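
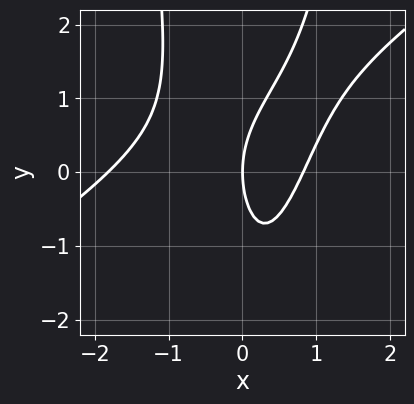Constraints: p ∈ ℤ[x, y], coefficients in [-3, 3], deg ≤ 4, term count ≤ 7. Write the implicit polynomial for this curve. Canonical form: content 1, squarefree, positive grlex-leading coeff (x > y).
1. deg p = 3.
2. Reading off the gridlines: it meets the y-axis at y = 0 (among the integer gridlines); it crosses the x-axis at the gridline x = 0.
3. Fitting integer coefficients to these (and the overall shape) gives p.

2*x^3 - 3*x^2*y + 2*x^2 + y^2 - 3*x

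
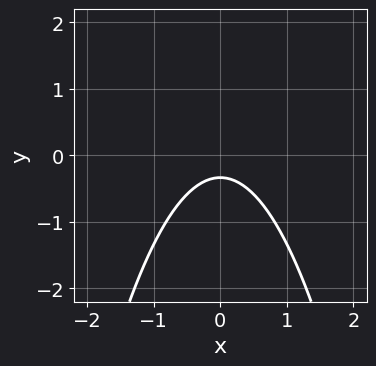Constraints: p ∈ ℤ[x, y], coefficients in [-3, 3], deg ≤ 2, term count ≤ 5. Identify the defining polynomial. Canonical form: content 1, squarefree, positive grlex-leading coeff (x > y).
First, degree: no degree-1 curve has this shape, so deg p = 2.
Next, symmetries: mirror symmetry x ↦ −x ⇒ only even powers of x.
Next, reading off the gridlines: it misses every integer gridline on the x-axis.
Finally, fitting integer coefficients to these (and the overall shape) gives p.

3*x^2 + 3*y + 1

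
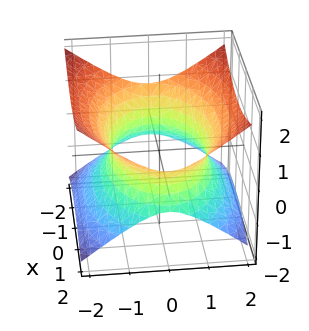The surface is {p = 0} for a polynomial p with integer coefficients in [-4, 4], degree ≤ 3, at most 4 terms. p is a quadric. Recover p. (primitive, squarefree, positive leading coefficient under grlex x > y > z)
x^2 + 2*y^2 - 3*z^2 - 3

First, the degree is 2 — one connected sheet with a waist; a quadric.
Then, symmetries: it's symmetric under y → −y, forcing even powers of y; mirror symmetry z ↦ −z ⇒ only even powers of z; the x ↦ −x reflection is a symmetry, so x appears only in even powers.
Then, from the visible intercepts: no z-intercept at any integer in the box.
Finally, assembling these constraints gives the stated polynomial.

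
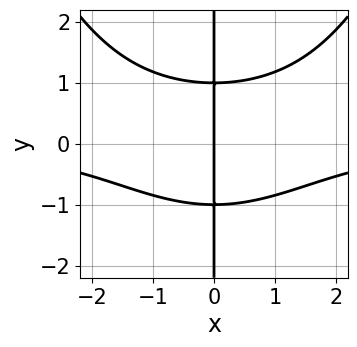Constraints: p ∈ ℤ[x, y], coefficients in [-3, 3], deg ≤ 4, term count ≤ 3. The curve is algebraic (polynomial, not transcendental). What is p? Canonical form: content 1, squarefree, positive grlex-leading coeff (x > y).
deg p = 4.
Reading off the gridlines: it meets the x-axis at x = 0 (among the integer gridlines); the visible y-axis segment lies entirely on the curve.
Together with the visible shape, these determine p as stated.

x^3*y - 3*x*y^2 + 3*x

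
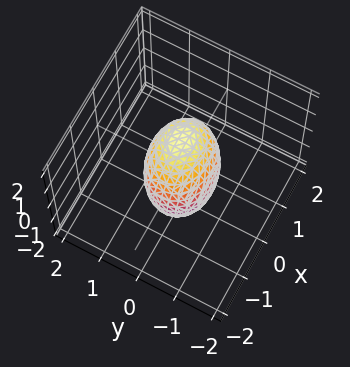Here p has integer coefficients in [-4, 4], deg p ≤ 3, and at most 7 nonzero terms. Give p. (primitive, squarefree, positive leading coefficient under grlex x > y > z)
1. deg p = 2. The shape is more complex than any degree-1 surface.
2. From the visible intercepts: the z-axis gridline crossings are at z ∈ {-1, 1}; the x-axis gridline crossings are at x ∈ {-1, 1}.
3. Fitting integer coefficients to these (and the overall shape) gives p.

2*x^2 - x*z + 3*y^2 - y*z + 2*z^2 - 2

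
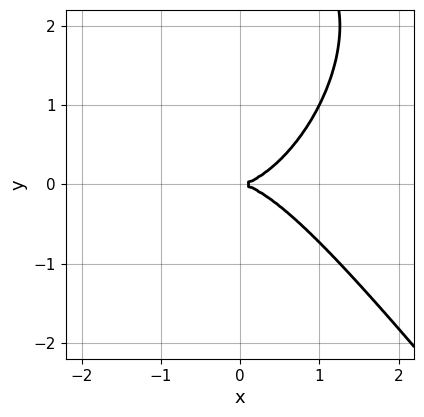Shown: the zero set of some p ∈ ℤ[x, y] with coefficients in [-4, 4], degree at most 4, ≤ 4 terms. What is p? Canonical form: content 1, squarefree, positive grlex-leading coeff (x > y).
deg p = 3.
From the visible intercepts: it crosses the x-axis at the gridline x = 0; it crosses the y-axis at the gridline y = 0.
The integer polynomial consistent with all of this is the stated p.

2*x^3 + y^3 - 3*y^2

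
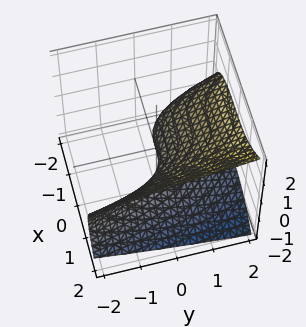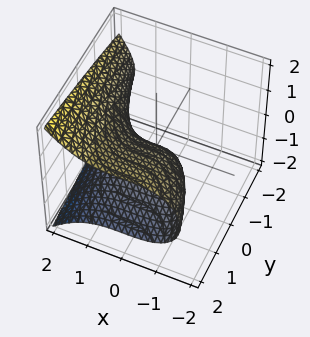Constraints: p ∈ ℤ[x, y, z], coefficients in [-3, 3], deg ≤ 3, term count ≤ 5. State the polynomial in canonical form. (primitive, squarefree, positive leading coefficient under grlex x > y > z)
(a) The degree is 3 — the shape is more complex than any degree-2 surface.
(b) Against the integer gridlines: it meets the z-axis at z = 0 (among the integer gridlines); it meets the x-axis at x = 0 (among the integer gridlines); it meets the y-axis at y = 0 (among the integer gridlines).
(c) Fitting integer coefficients to these (and the overall shape) gives p.

x^3 - 3*z^2 + 2*y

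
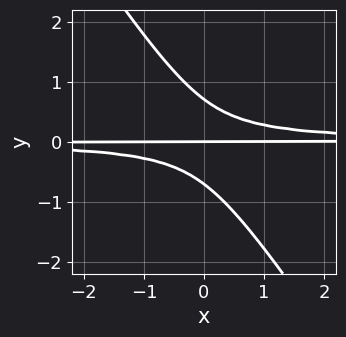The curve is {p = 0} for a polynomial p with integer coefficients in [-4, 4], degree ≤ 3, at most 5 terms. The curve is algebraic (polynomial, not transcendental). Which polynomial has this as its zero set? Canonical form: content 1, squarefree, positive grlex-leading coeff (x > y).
The degree is 3 — a generic line meets the curve in up to 3 points.
Checking where it meets the axes: every point of the x-axis in the box is on the curve; it crosses the y-axis at the gridline y = 0.
Together with the visible shape, these determine p as stated.

3*x*y^2 + 2*y^3 - y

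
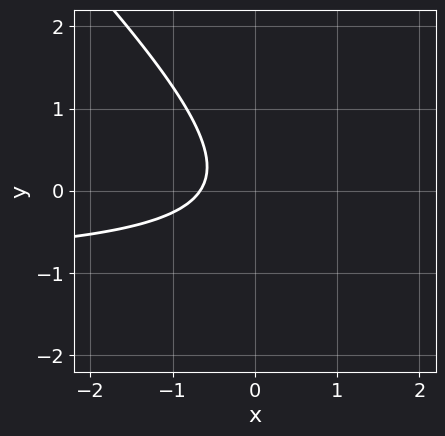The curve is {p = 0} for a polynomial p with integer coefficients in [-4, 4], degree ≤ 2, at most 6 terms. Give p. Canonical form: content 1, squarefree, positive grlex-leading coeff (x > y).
3*x*y + 3*y^2 + 3*x + 2

(a) Degree: no degree-1 curve has this shape, so deg p = 2.
(b) From the axis intercepts and sections: the curve avoids every integer y-axis point in the box.
(c) Putting this together gives p.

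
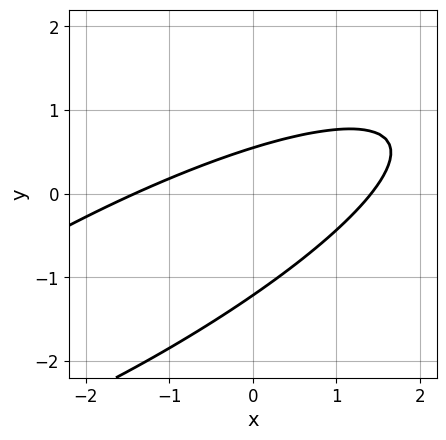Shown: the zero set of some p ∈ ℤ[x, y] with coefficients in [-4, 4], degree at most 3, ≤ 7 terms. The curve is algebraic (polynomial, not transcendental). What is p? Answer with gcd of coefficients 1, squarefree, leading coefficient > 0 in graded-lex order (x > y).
x^2 - 3*x*y + 3*y^2 + 2*y - 2

1. Degree: no degree-1 curve has this shape, so deg p = 2.
2. The integer polynomial consistent with all of this is the stated p.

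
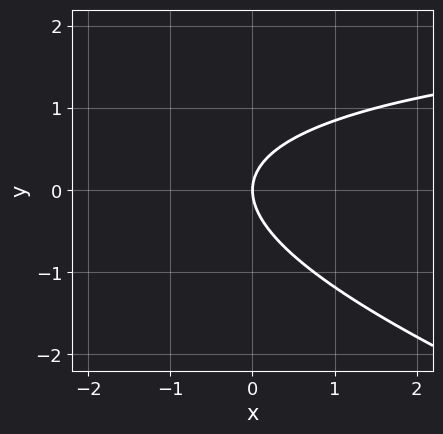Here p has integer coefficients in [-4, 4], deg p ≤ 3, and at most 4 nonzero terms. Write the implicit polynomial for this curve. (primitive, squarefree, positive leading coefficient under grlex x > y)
deg p = 2. No degree-1 curve has this shape.
Reading off the gridlines: it meets the x-axis at x = 0 (among the integer gridlines); it meets the y-axis at y = 0 (among the integer gridlines).
Matching integer coefficients to the picture gives p.

x*y + 3*y^2 - 3*x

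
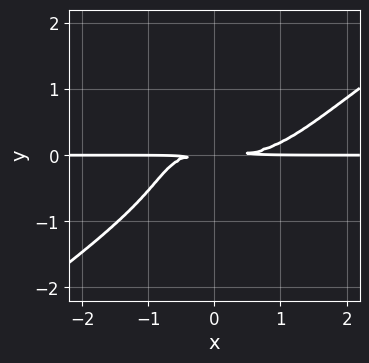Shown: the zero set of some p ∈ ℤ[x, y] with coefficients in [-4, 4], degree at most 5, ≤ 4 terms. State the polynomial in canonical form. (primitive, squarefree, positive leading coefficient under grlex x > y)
x^3*y - 3*y^4 - 2*x*y^2 - 3*y^2

Degree: a generic line meets the curve in up to 4 points, so deg p = 4.
From the axis intercepts and sections: the visible x-axis segment lies entirely on the curve.
Assembling these constraints gives the stated polynomial.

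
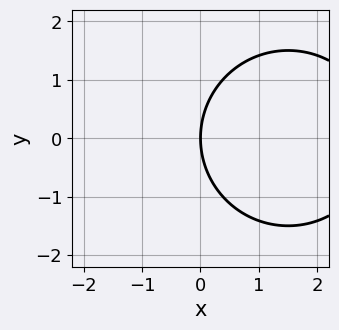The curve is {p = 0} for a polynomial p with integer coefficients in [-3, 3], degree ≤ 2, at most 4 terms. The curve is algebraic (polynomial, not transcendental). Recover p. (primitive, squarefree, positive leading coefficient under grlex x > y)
First, degree: the shape is more complex than any degree-1 curve, so deg p = 2.
Next, symmetries: the y ↦ −y reflection is a symmetry, so y appears only in even powers.
Next, checking where it meets the axes: one x-axis crossing is at x = 0; it crosses the y-axis at the gridline y = 0.
Finally, matching integer coefficients to the picture gives p.

x^2 + y^2 - 3*x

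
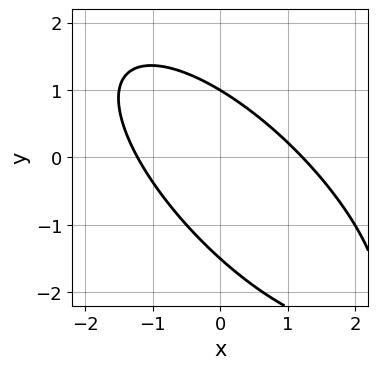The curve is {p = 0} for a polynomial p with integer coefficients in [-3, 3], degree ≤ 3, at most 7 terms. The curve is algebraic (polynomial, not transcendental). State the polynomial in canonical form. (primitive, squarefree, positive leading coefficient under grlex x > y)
2*x^2 + 3*x*y + 2*y^2 + y - 3

deg p = 2. A generic line meets the curve in up to 2 points.
Observable constraints: it meets the y-axis at y = 1 (among the integer gridlines).
Assembling these constraints gives the stated polynomial.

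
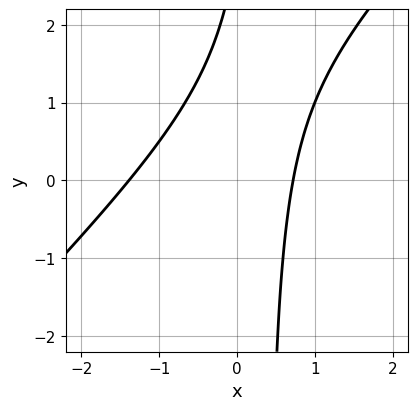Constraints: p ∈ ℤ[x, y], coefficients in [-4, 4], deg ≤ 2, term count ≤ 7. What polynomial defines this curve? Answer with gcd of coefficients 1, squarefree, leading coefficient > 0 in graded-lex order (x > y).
(a) Degree: no degree-1 curve has this shape, so deg p = 2.
(b) Against the integer gridlines: it misses every integer gridline on the y-axis.
(c) Together with the visible shape, these determine p as stated.

3*x^2 - 3*x*y + 2*x + y - 3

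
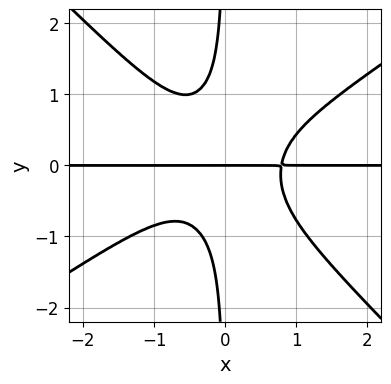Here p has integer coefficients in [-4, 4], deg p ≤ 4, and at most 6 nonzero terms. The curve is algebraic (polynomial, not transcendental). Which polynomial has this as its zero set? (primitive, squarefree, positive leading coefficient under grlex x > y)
1. The degree is 4 — no degree-3 curve has this shape.
2. From the visible intercepts: every point of the x-axis in the box is on the curve; it meets the y-axis at y = 0 (among the integer gridlines).
3. The integer polynomial consistent with all of this is the stated p.

2*x^3*y - x^2*y^2 - 3*x*y^3 - y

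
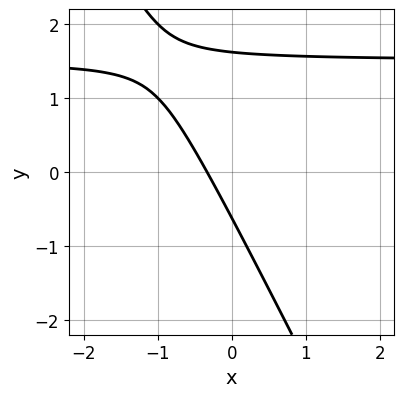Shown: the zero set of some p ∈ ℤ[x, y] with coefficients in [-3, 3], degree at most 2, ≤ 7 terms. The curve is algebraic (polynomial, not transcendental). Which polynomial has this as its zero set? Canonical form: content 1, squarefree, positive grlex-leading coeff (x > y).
2*x*y + y^2 - 3*x - y - 1

First, deg p = 2. No degree-1 curve has this shape.
Finally, matching integer coefficients to the picture gives p.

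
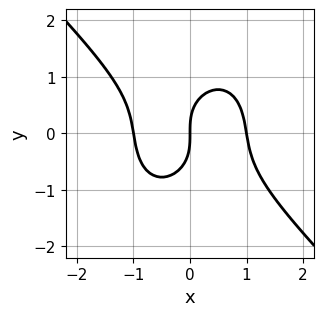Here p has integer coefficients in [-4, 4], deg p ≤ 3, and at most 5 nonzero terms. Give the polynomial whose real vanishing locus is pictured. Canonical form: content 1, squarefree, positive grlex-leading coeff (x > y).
First, deg p = 3. No degree-2 curve has this shape.
Then, observable constraints: one y-axis crossing is at y = 0; the x-axis gridline crossings are at x ∈ {-1, 0, 1}.
Finally, fitting integer coefficients to these (and the overall shape) gives p.

3*x^3 + x^2*y + 2*y^3 - 3*x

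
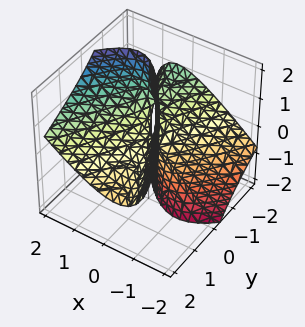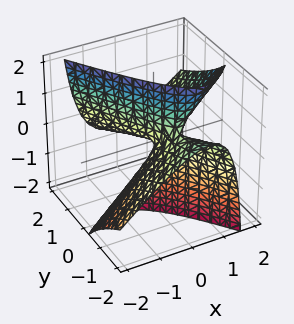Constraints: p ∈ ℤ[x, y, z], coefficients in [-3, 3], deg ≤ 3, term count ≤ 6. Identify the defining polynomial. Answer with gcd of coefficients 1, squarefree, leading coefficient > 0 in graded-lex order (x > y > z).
1. Degree: the shape is more complex than any degree-1 surface, so deg p = 2.
2. Checking where it meets the axes: one z-axis crossing is at z = 0; it meets the x-axis at x = 0 (among the integer gridlines); it meets the y-axis at y = 0 (among the integer gridlines).
3. Solving for integer coefficients yields p as stated.

3*x^2 - 3*x*z - y^2 - 3*y*z - z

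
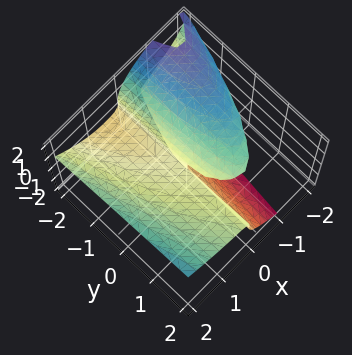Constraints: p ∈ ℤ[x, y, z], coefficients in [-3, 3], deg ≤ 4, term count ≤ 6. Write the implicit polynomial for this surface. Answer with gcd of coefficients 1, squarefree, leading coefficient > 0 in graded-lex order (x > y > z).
x^3 - z^3 + x*y - 3*x*z

Degree: the shape is more complex than any degree-2 surface, so deg p = 3.
From the visible intercepts: the visible y-axis segment lies entirely on the surface; it crosses the x-axis at the gridline x = 0; it crosses the z-axis at the gridline z = 0.
Matching integer coefficients to the picture gives p.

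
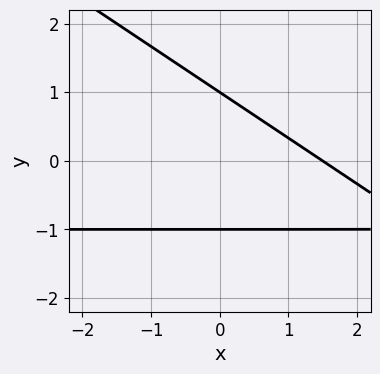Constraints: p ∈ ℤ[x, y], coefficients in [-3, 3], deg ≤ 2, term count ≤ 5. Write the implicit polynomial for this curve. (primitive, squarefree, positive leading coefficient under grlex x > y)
2*x*y + 3*y^2 + 2*x - 3

deg p = 2. No degree-1 curve has this shape.
Against the integer gridlines: the y-axis gridline crossings are at y ∈ {-1, 1}.
Putting this together gives p.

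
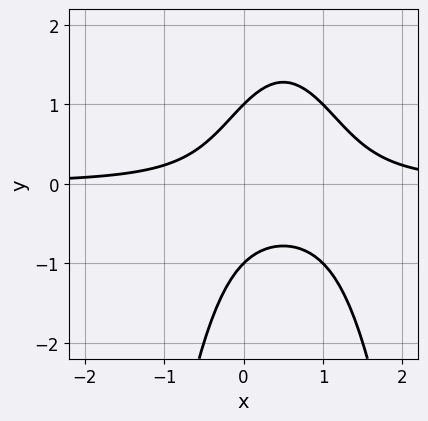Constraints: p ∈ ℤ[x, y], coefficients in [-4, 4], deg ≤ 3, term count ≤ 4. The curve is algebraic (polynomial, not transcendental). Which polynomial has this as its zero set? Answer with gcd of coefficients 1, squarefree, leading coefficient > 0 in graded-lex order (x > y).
2*x^2*y - 2*x*y + y^2 - 1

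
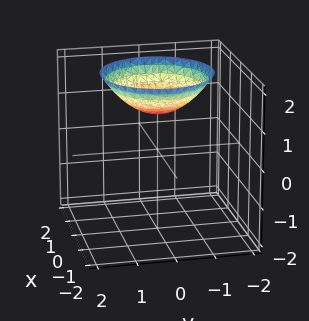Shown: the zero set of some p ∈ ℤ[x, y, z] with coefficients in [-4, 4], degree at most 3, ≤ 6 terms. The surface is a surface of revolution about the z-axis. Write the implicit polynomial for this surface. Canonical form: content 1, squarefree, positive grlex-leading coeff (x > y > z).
First, degree: a generic line meets the surface in up to 2 points, so deg p = 2.
Then, symmetry: the surface is invariant under rotation about z: p = q(x² + y², z).
Next, from the axis intercepts and sections: one z-axis crossing is at z = 1; it misses every integer gridline on the y-axis.
Finally, solving for integer coefficients yields p as stated.

x^2 + y^2 - 2*z + 2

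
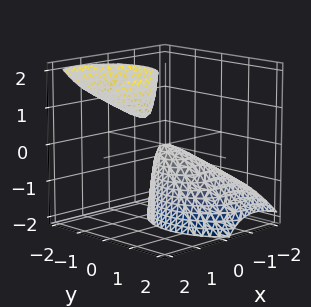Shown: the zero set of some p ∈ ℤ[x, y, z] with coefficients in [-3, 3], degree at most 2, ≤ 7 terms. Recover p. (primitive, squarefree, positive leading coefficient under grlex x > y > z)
(a) There are 2 components.
(b) The degree is 2 — a generic line meets the surface in up to 2 points.
(c) From the visible intercepts: it meets the x-axis at x = 0 (among the integer gridlines); it crosses the y-axis at the gridline y = 0.
(d) These observations pin down the coefficients.

2*x^2 - 3*x*z + 2*y^2 + y*z + z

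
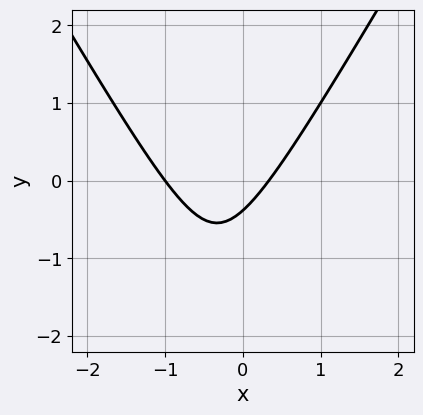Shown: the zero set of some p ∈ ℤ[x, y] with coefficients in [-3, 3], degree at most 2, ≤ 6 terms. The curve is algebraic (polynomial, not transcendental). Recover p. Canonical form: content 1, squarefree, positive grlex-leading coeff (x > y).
(a) Degree: a generic line meets the curve in up to 2 points, so deg p = 2.
(b) Observable constraints: one x-axis crossing is at x = -1.
(c) Matching integer coefficients to the picture gives p.

3*x^2 - y^2 + 2*x - 3*y - 1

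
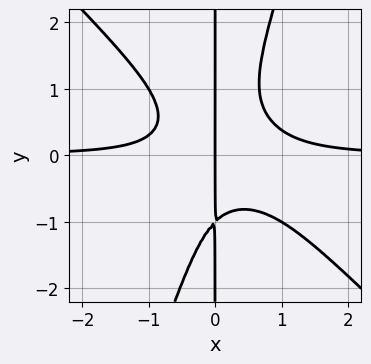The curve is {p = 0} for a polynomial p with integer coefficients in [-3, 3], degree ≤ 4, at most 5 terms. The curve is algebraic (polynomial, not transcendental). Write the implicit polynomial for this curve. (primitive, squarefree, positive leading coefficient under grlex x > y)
3*x^3*y + 2*x^2*y^2 - x*y^3 - x^2*y - x

1. The degree is 4 — a generic line meets the curve in up to 4 points.
2. Checking where it meets the axes: one x-axis crossing is at x = 0; every point of the y-axis in the box is on the curve.
3. Matching integer coefficients to the picture gives p.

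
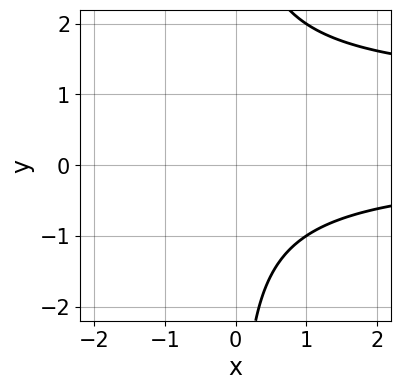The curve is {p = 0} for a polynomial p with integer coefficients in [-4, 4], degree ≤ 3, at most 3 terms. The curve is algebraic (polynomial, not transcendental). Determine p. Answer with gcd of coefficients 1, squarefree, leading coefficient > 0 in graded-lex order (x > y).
(a) deg p = 3.
(b) From the axis intercepts and sections: it misses every integer gridline on the x-axis; the curve avoids every integer y-axis point in the box.
(c) Fitting integer coefficients to these (and the overall shape) gives p.

x*y^2 - x*y - 2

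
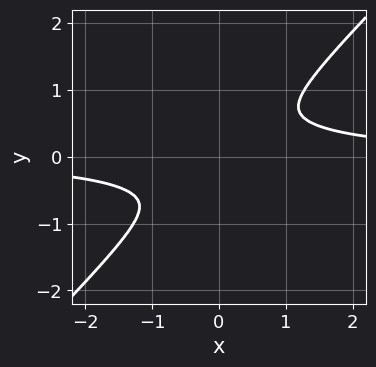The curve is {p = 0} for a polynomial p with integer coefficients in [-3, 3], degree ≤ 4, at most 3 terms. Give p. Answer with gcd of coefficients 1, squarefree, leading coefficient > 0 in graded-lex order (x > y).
3*x^3*y - 3*y^4 - 2*x^2

1. Degree: no degree-3 curve has this shape, so deg p = 4.
2. Solving for integer coefficients yields p as stated.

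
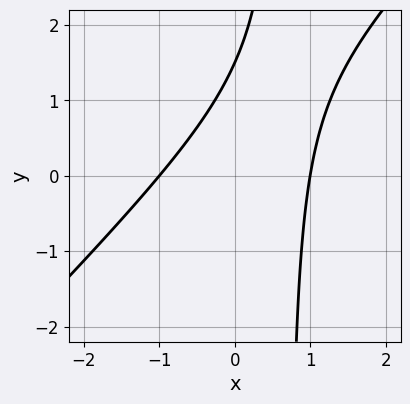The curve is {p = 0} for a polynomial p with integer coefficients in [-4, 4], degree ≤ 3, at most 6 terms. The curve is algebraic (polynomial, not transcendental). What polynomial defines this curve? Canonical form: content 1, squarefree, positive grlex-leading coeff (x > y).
3*x^2 - 3*x*y + 2*y - 3

deg p = 2. The shape is more complex than any degree-1 curve.
Reading off the gridlines: the x-axis gridline crossings are at x ∈ {-1, 1}.
Assembling these constraints gives the stated polynomial.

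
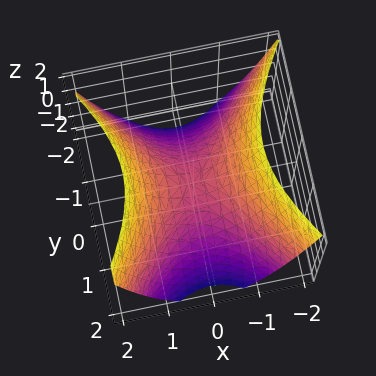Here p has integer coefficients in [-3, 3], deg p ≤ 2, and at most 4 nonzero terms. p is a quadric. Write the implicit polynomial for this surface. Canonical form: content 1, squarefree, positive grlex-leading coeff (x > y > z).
3*x^2 - 2*y^2 - 3*z

(a) Degree: a hyperbolic paraboloid; a quadric, so deg p = 2.
(b) Symmetries: it's symmetric under y → −y, forcing even powers of y; the x ↦ −x reflection is a symmetry, so x appears only in even powers.
(c) Reading off the gridlines: one x-axis crossing is at x = 0; it meets the z-axis at z = 0 (among the integer gridlines); one y-axis crossing is at y = 0.
(d) Solving for integer coefficients yields p as stated.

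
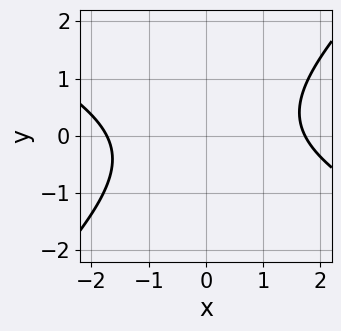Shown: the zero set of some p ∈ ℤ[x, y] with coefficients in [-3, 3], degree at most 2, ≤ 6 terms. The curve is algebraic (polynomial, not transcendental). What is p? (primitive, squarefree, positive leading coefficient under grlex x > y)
x^2 + x*y - 2*y^2 - 3

First, deg p = 2. The shape is more complex than any degree-1 curve.
Then, reading off the gridlines: the curve avoids every integer y-axis point in the box.
Finally, together with the visible shape, these determine p as stated.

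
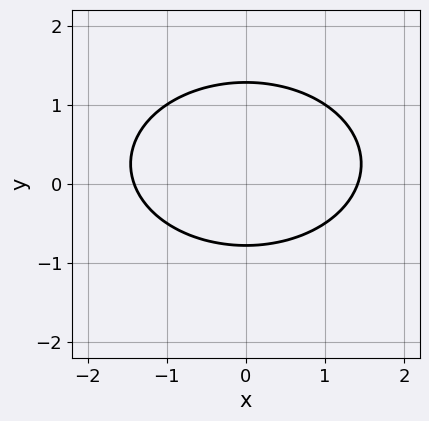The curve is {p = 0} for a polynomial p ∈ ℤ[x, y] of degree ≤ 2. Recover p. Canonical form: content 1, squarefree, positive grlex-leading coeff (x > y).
x^2 + 2*y^2 - y - 2

(a) Degree: the shape is more complex than any degree-1 curve, so deg p = 2.
(b) Symmetries: the x ↦ −x reflection is a symmetry, so x appears only in even powers.
(c) Fitting integer coefficients to these (and the overall shape) gives p.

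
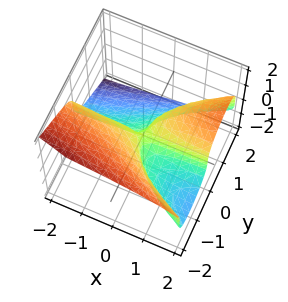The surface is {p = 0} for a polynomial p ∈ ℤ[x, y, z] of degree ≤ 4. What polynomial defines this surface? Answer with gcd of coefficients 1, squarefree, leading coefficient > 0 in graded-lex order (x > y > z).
First, the degree is 3 — a generic line meets the surface in up to 3 points.
Then, checking where it meets the axes: every point of the x-axis in the box is on the surface; it meets the z-axis at z = 0 (among the integer gridlines); it meets the y-axis at y = 0 (among the integer gridlines).
Finally, solving for integer coefficients yields p as stated.

y^3 + 2*z^3 - 2*x*y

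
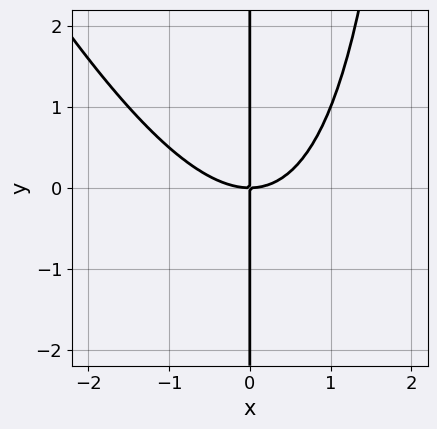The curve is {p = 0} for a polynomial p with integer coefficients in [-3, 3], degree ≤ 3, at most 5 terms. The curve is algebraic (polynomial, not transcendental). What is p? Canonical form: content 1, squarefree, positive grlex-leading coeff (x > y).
2*x^3 + x^2*y - 3*x*y

The degree is 3 — no degree-2 curve has this shape.
Observable constraints: the visible y-axis segment lies entirely on the curve; it crosses the x-axis at the gridline x = 0.
Assembling these constraints gives the stated polynomial.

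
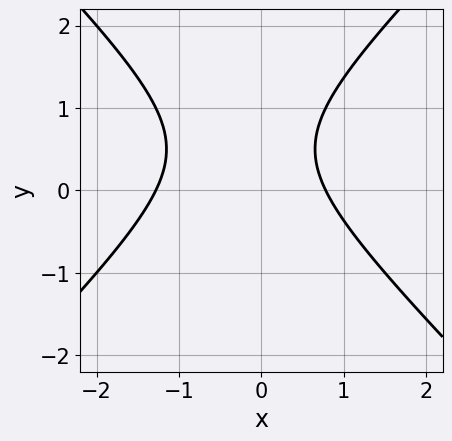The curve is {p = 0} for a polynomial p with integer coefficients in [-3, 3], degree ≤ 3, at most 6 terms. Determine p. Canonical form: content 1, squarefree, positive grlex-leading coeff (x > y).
First, the degree is 2 — a generic line meets the curve in up to 2 points.
Then, observable constraints: it misses every integer gridline on the y-axis.
Finally, assembling these constraints gives the stated polynomial.

2*x^2 - 2*y^2 + x + 2*y - 2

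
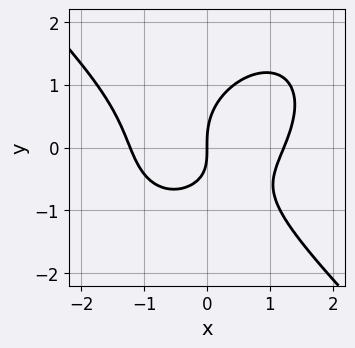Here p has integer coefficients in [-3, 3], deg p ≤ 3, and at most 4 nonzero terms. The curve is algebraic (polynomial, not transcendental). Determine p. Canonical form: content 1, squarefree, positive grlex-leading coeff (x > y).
1. Degree: no degree-2 curve has this shape, so deg p = 3.
2. Against the integer gridlines: it meets the x-axis at x = 0 (among the integer gridlines); one y-axis crossing is at y = 0.
3. Putting this together gives p.

2*x^3 + 2*y^3 - 2*x*y - 3*x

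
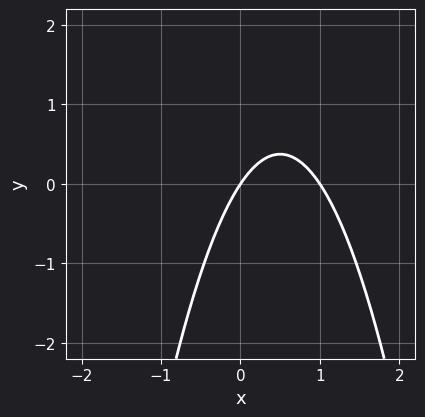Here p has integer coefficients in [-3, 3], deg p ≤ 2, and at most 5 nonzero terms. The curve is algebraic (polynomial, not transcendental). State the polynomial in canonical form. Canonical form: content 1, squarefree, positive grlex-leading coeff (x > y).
3*x^2 - 3*x + 2*y

1. The degree is 2 — no degree-1 curve has this shape.
2. From the visible intercepts: one y-axis crossing is at y = 0; the x-axis gridline crossings are at x ∈ {0, 1}.
3. These observations pin down the coefficients.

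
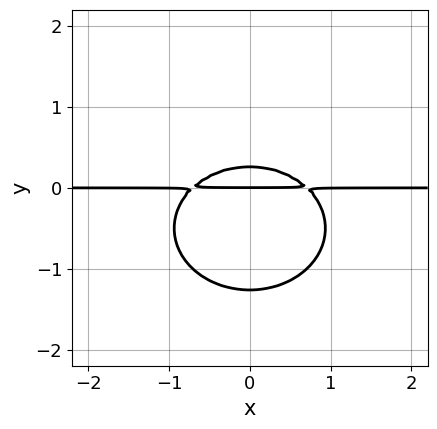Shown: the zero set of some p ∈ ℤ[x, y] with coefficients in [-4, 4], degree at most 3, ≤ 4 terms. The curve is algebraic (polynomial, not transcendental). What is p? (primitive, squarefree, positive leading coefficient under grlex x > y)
2*x^2*y + 3*y^3 + 3*y^2 - y

1. The degree is 3 — the shape is more complex than any degree-2 curve.
2. Symmetries: mirror symmetry x ↦ −x ⇒ only even powers of x.
3. Reading off the gridlines: the visible x-axis segment lies entirely on the curve; it crosses the y-axis at the gridline y = 0.
4. Putting this together gives p.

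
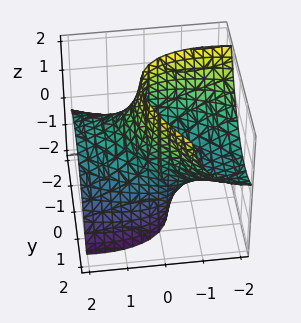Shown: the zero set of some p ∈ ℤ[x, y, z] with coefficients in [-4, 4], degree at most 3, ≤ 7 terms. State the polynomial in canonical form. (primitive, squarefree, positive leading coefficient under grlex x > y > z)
x^2 + 2*x*y + 3*x*z + 2*y^2 - 2

(a) The degree is 2 — a generic line meets the surface in up to 2 points.
(b) Against the integer gridlines: the y-axis gridline crossings are at y ∈ {-1, 1}; no z-intercept at any integer in the box.
(c) Fitting integer coefficients to these (and the overall shape) gives p.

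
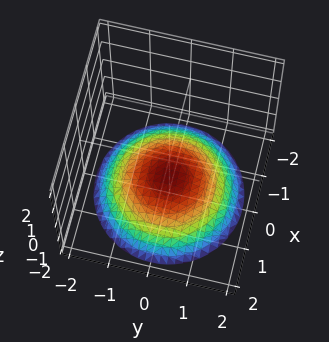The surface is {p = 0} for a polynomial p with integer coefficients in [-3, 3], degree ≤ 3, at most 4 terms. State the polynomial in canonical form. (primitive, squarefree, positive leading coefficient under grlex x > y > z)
The degree is 2 — no degree-1 surface has this shape.
By symmetry, every cross-section ⟂ z is a circle, so x, y appear only via x² + y².
Against the integer gridlines: a circular section at z = -2 has radius between 1 and 2; no y-intercept at any integer in the box; one z-axis crossing is at z = -1; it misses every integer gridline on the x-axis.
Putting this together gives p.

x^2 + y^2 + 3*z + 3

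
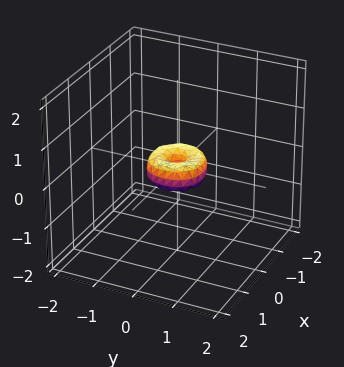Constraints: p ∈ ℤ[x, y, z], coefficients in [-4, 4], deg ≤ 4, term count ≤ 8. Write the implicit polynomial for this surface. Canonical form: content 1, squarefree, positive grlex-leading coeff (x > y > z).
First, degree: no degree-3 surface has this shape, so deg p = 4.
Then, symmetry: the z-axis is an axis of rotation, so x and y enter only as x² + y².
Next, checking where it meets the axes: it crosses the z-axis at the gridline z = 0; it meets the x-axis at x = 0 (among the integer gridlines); it crosses the y-axis at the gridline y = 0.
Finally, matching integer coefficients to the picture gives p.

2*x^4 + 4*x^2*y^2 + 2*y^4 - x^2 - y^2 + z^2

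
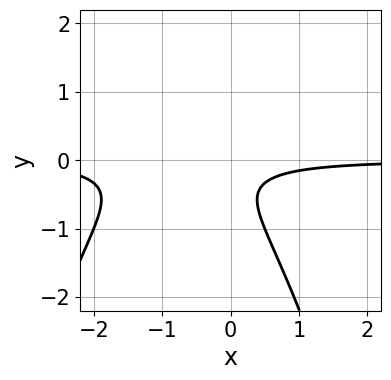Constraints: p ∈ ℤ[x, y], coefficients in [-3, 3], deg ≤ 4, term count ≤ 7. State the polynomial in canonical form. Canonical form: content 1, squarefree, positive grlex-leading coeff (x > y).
2*x^2*y + 3*x*y + 3*y^2 + 2*y + 1

(a) deg p = 3. No degree-2 curve has this shape.
(b) Reading off the gridlines: the curve avoids every integer y-axis point in the box; the curve avoids every integer x-axis point in the box.
(c) Solving for integer coefficients yields p as stated.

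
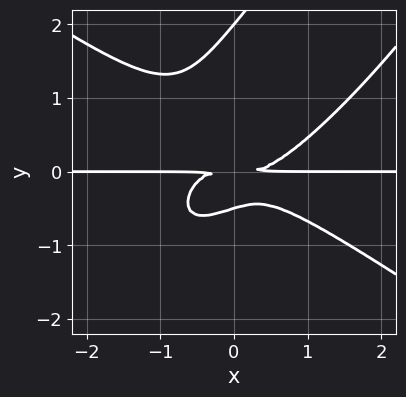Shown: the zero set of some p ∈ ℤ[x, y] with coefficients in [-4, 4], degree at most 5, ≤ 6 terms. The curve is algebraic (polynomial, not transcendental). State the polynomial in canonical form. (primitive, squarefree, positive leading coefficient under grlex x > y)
1. Degree: no degree-3 curve has this shape, so deg p = 4.
2. Against the integer gridlines: the visible x-axis segment lies entirely on the curve; it crosses the y-axis at the gridline y = 2.
3. The integer polynomial consistent with all of this is the stated p.

2*x^3*y - 3*x*y^3 + 2*y^4 - 3*y^3 - 2*y^2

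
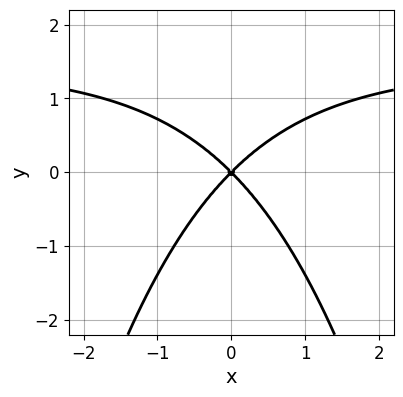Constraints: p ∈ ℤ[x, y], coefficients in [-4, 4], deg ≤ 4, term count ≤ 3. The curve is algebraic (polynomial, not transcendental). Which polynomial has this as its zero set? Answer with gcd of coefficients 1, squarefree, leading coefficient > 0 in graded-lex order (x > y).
2*x^2*y - 3*x^2 + 3*y^2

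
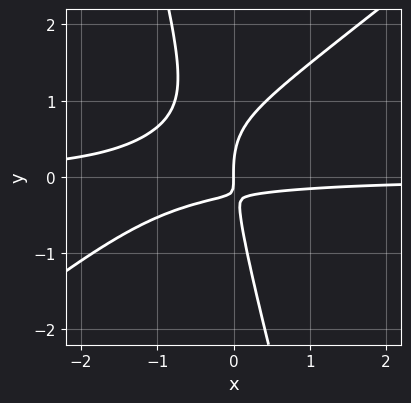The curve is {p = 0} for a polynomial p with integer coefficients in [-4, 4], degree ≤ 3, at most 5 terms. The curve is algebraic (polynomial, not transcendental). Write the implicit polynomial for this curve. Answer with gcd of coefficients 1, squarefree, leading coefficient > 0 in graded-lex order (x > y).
3*x^2*y - 3*x*y^2 - y^3 + 3*x*y + x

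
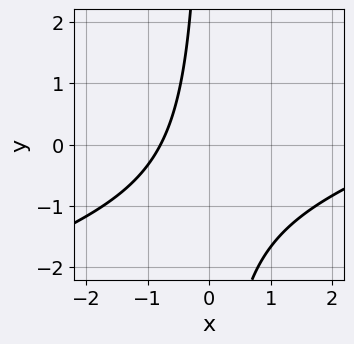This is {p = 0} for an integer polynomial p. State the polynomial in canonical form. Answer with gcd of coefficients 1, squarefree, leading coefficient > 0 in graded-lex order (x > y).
x^2 - 3*x*y - 3*x - 3

1. deg p = 2. The shape is more complex than any degree-1 curve.
2. From the axis intercepts and sections: the curve avoids every integer y-axis point in the box.
3. Fitting integer coefficients to these (and the overall shape) gives p.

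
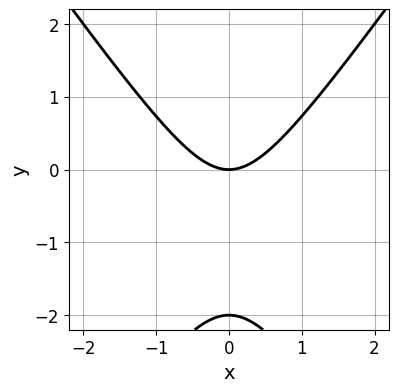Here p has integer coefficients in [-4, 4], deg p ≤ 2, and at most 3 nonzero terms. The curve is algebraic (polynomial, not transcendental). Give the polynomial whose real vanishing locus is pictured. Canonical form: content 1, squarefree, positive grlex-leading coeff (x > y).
deg p = 2. The shape is more complex than any degree-1 curve.
Symmetries: mirror symmetry x ↦ −x ⇒ only even powers of x.
Observable constraints: among the integer gridlines, it crosses the y-axis at y ∈ {-2, 0}; it crosses the x-axis at the gridline x = 0.
Fitting integer coefficients to these (and the overall shape) gives p.

2*x^2 - y^2 - 2*y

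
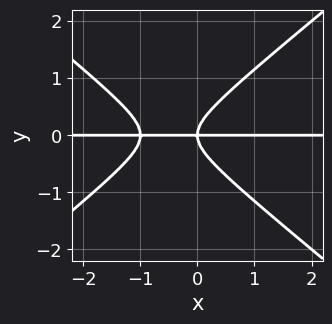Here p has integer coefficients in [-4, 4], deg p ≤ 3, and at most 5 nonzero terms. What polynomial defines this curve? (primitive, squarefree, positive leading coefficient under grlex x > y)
2*x^2*y - 3*y^3 + 2*x*y

1. The degree is 3 — a generic line meets the curve in up to 3 points.
2. From the axis intercepts and sections: one y-axis crossing is at y = 0; every point of the x-axis in the box is on the curve.
3. Putting this together gives p.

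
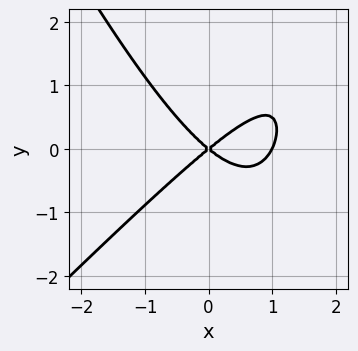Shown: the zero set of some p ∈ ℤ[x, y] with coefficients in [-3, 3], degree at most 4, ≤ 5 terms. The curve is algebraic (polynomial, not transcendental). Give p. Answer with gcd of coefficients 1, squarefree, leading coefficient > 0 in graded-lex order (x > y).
1. Degree: no degree-2 curve has this shape, so deg p = 3.
2. Against the integer gridlines: one y-axis crossing is at y = 0; the x-axis gridline crossings are at x ∈ {0, 1}.
3. The integer polynomial consistent with all of this is the stated p.

2*x^3 - x^2*y - x*y^2 - 2*x^2 + 3*y^2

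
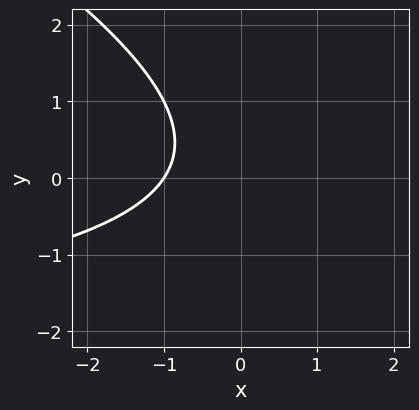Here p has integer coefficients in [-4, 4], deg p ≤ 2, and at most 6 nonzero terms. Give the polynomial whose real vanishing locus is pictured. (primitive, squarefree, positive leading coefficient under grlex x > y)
First, the degree is 2 — a generic line meets the curve in up to 2 points.
Then, against the integer gridlines: it meets the x-axis at x = -1 (among the integer gridlines); no y-intercept at any integer in the box.
Finally, the integer polynomial consistent with all of this is the stated p.

x*y + 2*y^2 + 3*x - y + 3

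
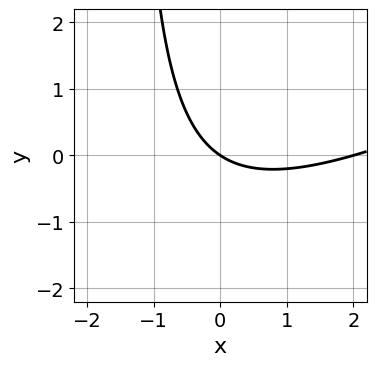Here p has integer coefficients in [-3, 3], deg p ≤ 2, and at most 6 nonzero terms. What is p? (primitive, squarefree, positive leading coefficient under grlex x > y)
x^2 - 2*x*y - 2*x - 3*y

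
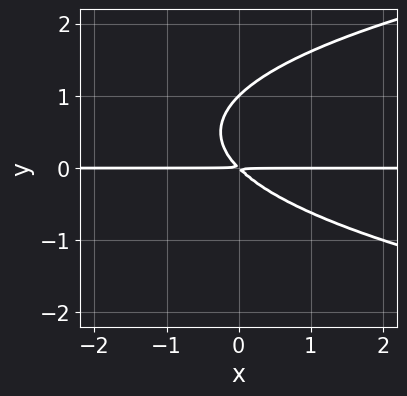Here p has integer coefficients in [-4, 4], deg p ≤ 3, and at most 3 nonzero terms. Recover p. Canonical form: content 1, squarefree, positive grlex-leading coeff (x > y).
First, deg p = 3. A generic line meets the curve in up to 3 points.
Then, from the visible intercepts: one y-axis crossing is at y = 1; every point of the x-axis in the box is on the curve.
Finally, putting this together gives p.

y^3 - x*y - y^2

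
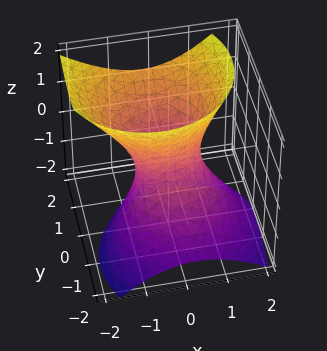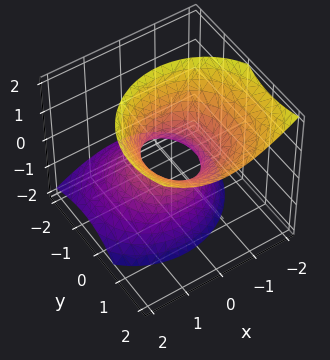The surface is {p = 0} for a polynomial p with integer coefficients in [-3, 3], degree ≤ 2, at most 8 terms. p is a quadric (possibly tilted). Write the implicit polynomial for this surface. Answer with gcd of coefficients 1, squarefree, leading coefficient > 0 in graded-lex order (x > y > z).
3*x^2 + x*z + 3*y^2 - 3*y*z - 2*z^2 - 2

First, degree: a generic line meets the surface in up to 2 points, so deg p = 2.
Next, checking where it meets the axes: no z-intercept at any integer in the box.
Finally, these observations pin down the coefficients.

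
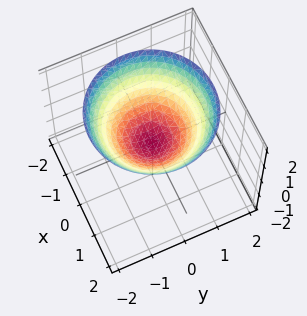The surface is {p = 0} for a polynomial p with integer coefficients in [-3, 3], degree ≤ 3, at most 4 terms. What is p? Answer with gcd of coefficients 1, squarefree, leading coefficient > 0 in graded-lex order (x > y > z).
2*x^2 + 2*y^2 - 3*z

1. deg p = 2. A single bowl opening along one axis; a quadric.
2. Symmetry: the z-axis is an axis of rotation, so x and y enter only as x² + y².
3. Against the integer gridlines: a circular section at z = 1 has radius between 1 and 2; it crosses the y-axis at the gridline y = 0; it meets the z-axis at z = 0 (among the integer gridlines).
4. Fitting integer coefficients to these (and the overall shape) gives p.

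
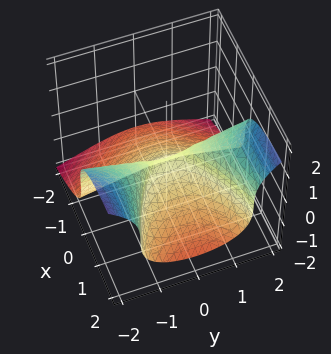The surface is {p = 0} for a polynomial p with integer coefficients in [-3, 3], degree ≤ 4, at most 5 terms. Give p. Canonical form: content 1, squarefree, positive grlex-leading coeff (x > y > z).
1. The degree is 3 — a generic line meets the surface in up to 3 points.
2. From the visible intercepts: every point of the y-axis in the box is on the surface; one z-axis crossing is at z = 0; one x-axis crossing is at x = 0.
3. Solving for integer coefficients yields p as stated.

2*x*y^2 - 3*z^3 - 2*x^2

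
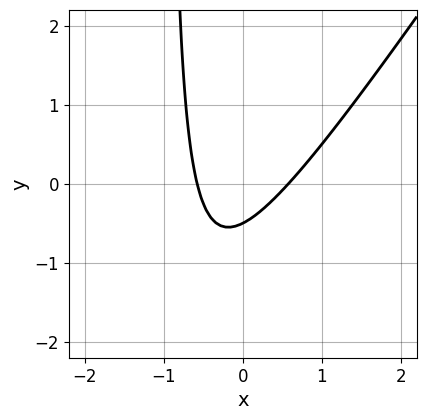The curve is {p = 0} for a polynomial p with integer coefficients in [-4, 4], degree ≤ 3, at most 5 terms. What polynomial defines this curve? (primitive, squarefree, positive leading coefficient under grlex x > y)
3*x^2 - 2*x*y - 2*y - 1

1. The degree is 2 — a generic line meets the curve in up to 2 points.
2. Solving for integer coefficients yields p as stated.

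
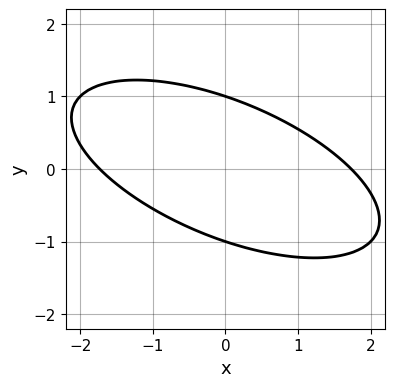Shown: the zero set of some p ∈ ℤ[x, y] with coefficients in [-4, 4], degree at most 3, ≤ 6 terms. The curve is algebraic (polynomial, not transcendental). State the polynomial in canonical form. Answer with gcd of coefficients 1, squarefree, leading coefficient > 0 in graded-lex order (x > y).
x^2 + 2*x*y + 3*y^2 - 3

(a) The degree is 2 — a generic line meets the curve in up to 2 points.
(b) Against the integer gridlines: the y-axis gridline crossings are at y ∈ {-1, 1}.
(c) Assembling these constraints gives the stated polynomial.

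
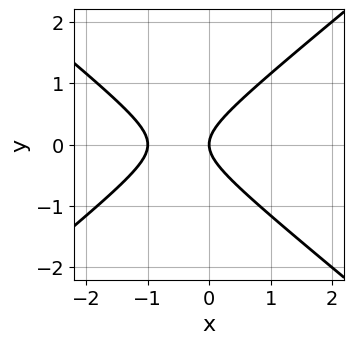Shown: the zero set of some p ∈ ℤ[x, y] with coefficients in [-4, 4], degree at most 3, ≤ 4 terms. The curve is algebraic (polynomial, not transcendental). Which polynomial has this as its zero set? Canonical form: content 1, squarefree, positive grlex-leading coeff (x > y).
2*x^2 - 3*y^2 + 2*x

The degree is 2 — no degree-1 curve has this shape.
Symmetries: the y ↦ −y reflection is a symmetry, so y appears only in even powers.
From the axis intercepts and sections: one y-axis crossing is at y = 0; the x-axis gridline crossings are at x ∈ {-1, 0}.
Putting this together gives p.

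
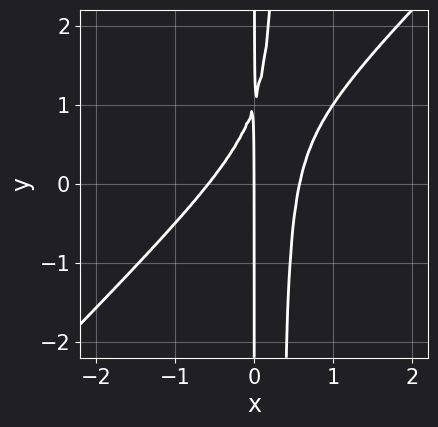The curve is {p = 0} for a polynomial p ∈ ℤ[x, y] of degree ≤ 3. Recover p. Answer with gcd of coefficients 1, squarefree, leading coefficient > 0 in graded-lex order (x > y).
(a) deg p = 3. A generic line meets the curve in up to 3 points.
(b) From the axis intercepts and sections: one x-axis crossing is at x = 0; the visible y-axis segment lies entirely on the curve.
(c) Putting this together gives p.

3*x^3 - 3*x^2*y + x*y - x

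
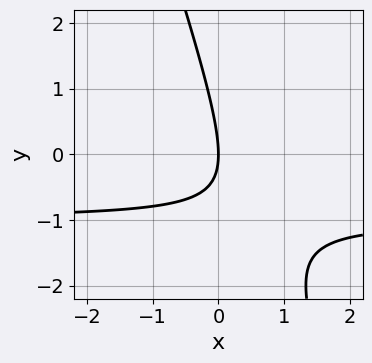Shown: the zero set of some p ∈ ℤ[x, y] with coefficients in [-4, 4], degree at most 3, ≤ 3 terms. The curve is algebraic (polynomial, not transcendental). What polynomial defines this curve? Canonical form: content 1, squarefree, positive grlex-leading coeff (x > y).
(a) The degree is 2 — the shape is more complex than any degree-1 curve.
(b) Observable constraints: it meets the y-axis at y = 0 (among the integer gridlines); it meets the x-axis at x = 0 (among the integer gridlines).
(c) These observations pin down the coefficients.

3*x*y + y^2 + 3*x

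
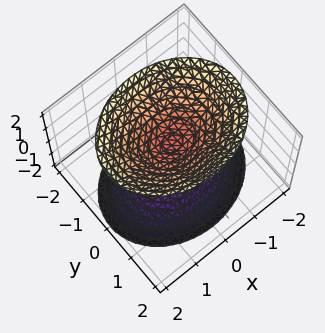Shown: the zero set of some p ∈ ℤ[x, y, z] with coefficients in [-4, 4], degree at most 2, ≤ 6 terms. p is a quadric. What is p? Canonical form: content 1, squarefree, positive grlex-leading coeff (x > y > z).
2*x^2 + 3*y^2 - 2*z^2 + 1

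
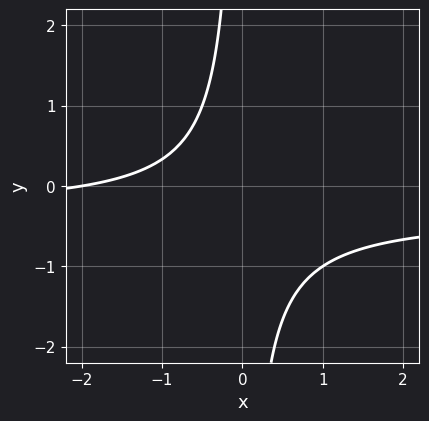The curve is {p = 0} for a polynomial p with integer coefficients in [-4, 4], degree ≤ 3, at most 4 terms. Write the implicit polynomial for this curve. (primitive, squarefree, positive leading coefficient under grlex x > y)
Degree: no degree-1 curve has this shape, so deg p = 2.
Observable constraints: it misses every integer gridline on the y-axis; it crosses the x-axis at the gridline x = -2.
These observations pin down the coefficients.

3*x*y + x + 2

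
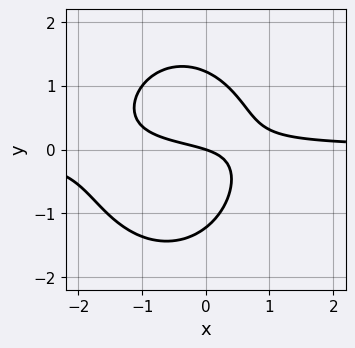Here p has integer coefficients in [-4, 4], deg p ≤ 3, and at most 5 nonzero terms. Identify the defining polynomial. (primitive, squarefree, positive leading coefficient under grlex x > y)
3*x^2*y + 2*y^3 + 3*x*y - x - 3*y

(a) Degree: no degree-2 curve has this shape, so deg p = 3.
(b) Checking where it meets the axes: it meets the x-axis at x = 0 (among the integer gridlines); it meets the y-axis at y = 0 (among the integer gridlines).
(c) Assembling these constraints gives the stated polynomial.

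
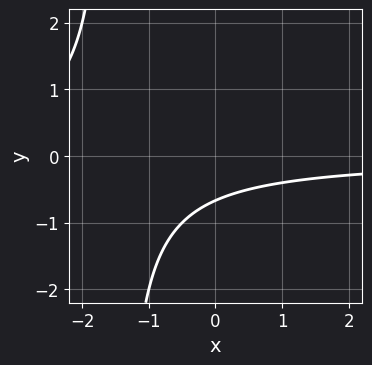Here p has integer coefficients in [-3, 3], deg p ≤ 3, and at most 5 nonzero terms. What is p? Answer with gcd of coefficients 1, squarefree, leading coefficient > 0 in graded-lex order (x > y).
2*x*y + 3*y + 2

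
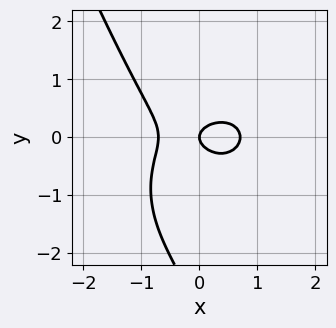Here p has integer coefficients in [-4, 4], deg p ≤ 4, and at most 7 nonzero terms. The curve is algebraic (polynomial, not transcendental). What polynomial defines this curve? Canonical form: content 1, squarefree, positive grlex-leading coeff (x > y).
First, degree: no degree-2 curve has this shape, so deg p = 3.
Next, from the visible intercepts: it meets the y-axis at y = 0 (among the integer gridlines); it crosses the x-axis at the gridline x = 0.
Finally, assembling these constraints gives the stated polynomial.

2*x^3 + 2*x*y^2 + y^3 + 3*y^2 - x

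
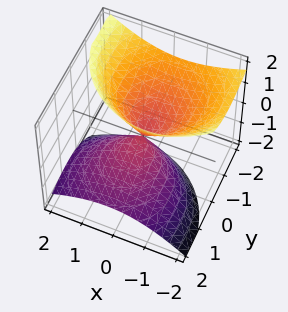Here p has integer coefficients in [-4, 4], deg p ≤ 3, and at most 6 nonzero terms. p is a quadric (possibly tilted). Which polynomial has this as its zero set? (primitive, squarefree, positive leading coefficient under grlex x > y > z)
2*x^2 + x*z + 2*y^2 + 3*y*z - 2*z^2

(a) I count 2 distinct pieces. They look like related sheets of one shape, so recover p as a whole.
(b) Degree: no degree-1 surface has this shape, so deg p = 2.
(c) Observable constraints: it crosses the z-axis at the gridline z = 0; one y-axis crossing is at y = 0.
(d) The integer polynomial consistent with all of this is the stated p.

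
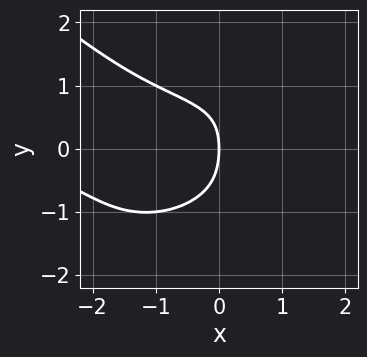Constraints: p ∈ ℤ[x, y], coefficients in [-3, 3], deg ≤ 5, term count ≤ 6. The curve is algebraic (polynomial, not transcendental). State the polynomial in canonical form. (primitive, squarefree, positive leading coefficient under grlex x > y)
1. deg p = 4.
2. Reading off the gridlines: one x-axis crossing is at x = 0; one y-axis crossing is at y = 0.
3. These observations pin down the coefficients.

x^3*y + 2*y^4 - x*y + y^2 + 3*x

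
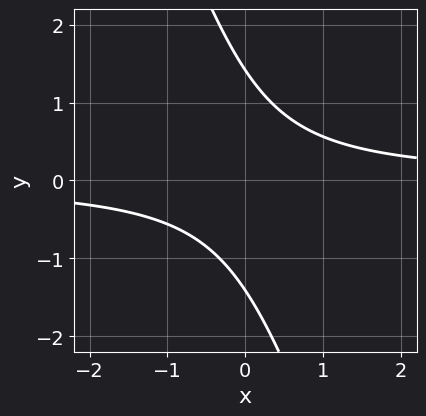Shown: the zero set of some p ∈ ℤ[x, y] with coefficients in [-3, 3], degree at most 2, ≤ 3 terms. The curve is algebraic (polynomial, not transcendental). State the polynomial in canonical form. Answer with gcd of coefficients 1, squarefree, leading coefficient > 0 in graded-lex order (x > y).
First, the degree is 2 — no degree-1 curve has this shape.
Then, from the axis intercepts and sections: no x-intercept at any integer in the box.
Finally, solving for integer coefficients yields p as stated.

3*x*y + y^2 - 2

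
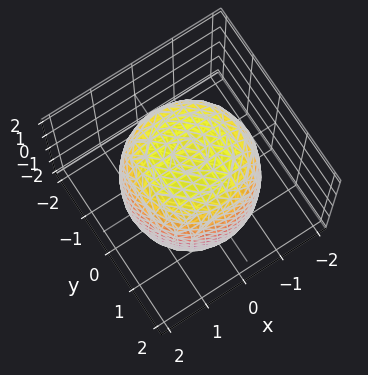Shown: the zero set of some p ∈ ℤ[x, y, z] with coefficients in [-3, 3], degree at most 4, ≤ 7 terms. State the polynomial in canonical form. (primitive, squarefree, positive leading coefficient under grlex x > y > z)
x^4 + 2*x^2*y^2 + y^4 - x^2 - y^2 + z^2 - 3

(a) Degree: a generic line meets the surface in up to 4 points, so deg p = 4.
(b) Symmetries: rotational symmetry about the z-axis ⇒ p depends on x, y only through x² + y².
(c) From the axis intercepts and sections: a circular section at z = -1 has radius between 1 and 2.
(d) Fitting integer coefficients to these (and the overall shape) gives p.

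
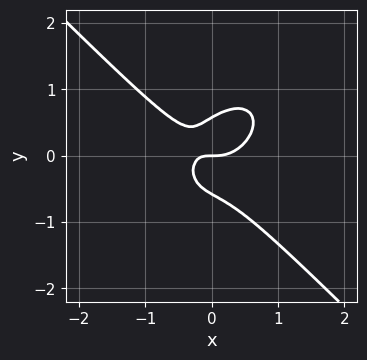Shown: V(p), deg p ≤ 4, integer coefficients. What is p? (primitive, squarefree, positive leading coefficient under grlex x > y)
3*x^3 + 3*y^3 - 2*x*y - y

Degree: a generic line meets the curve in up to 3 points, so deg p = 3.
From the visible intercepts: one x-axis crossing is at x = 0; one y-axis crossing is at y = 0.
Fitting integer coefficients to these (and the overall shape) gives p.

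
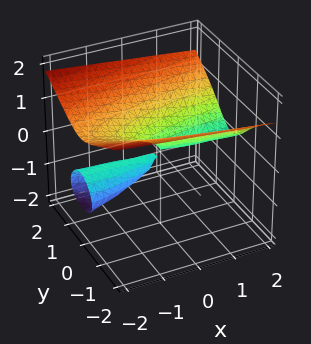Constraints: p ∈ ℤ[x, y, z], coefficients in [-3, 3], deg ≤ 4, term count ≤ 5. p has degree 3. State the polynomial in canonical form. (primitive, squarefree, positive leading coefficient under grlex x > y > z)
2*z^3 + x*z - 2*y^2

I count 2 distinct pieces.
Degree: a generic line meets the surface in up to 3 points, so deg p = 3.
Observable constraints: one z-axis crossing is at z = 0; the visible x-axis segment lies entirely on the surface; one y-axis crossing is at y = 0.
These observations pin down the coefficients.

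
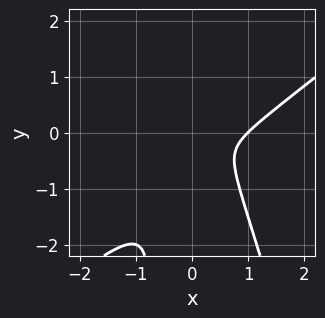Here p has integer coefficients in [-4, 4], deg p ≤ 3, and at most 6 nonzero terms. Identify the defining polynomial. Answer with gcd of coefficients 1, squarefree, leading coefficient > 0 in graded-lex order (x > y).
1. Degree: the shape is more complex than any degree-2 curve, so deg p = 3.
2. Against the integer gridlines: it meets the x-axis at x = 1 (among the integer gridlines).
3. The integer polynomial consistent with all of this is the stated p.

3*x^3 - 3*x^2*y - x*y^2 - 3*x^2 - y^2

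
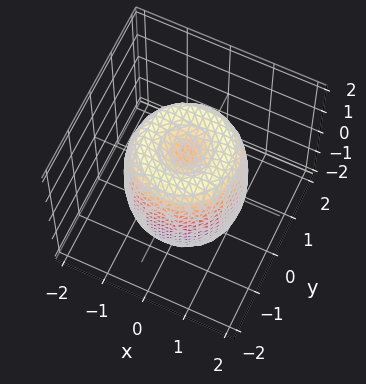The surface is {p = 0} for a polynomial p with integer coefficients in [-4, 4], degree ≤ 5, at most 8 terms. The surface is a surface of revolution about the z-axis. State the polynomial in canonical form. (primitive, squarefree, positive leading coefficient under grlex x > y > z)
2*x^4 + 4*x^2*y^2 + 2*y^4 - 3*x^2 - 3*y^2 + z^2 - 1

First, the degree is 4 — a generic line meets the surface in up to 4 points.
Then, by symmetry, the surface is invariant under rotation about z: p = q(x² + y², z).
Then, from the visible intercepts: a circular section at z = 1 has radius between 1 and 2; the z-axis gridline crossings are at z ∈ {-1, 1}.
Finally, these observations pin down the coefficients.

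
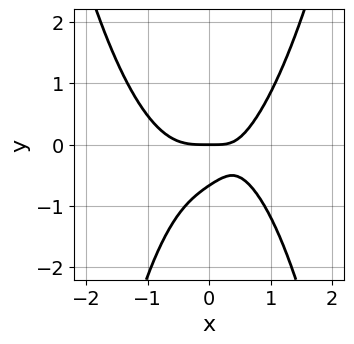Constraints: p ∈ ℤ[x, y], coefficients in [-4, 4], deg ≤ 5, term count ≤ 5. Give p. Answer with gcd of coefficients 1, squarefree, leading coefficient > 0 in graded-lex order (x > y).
3*x^4 - x^2*y + 2*x*y - 3*y^2 - 2*y

deg p = 4. The shape is more complex than any degree-3 curve.
From the visible intercepts: it crosses the y-axis at the gridline y = 0; it crosses the x-axis at the gridline x = 0.
Putting this together gives p.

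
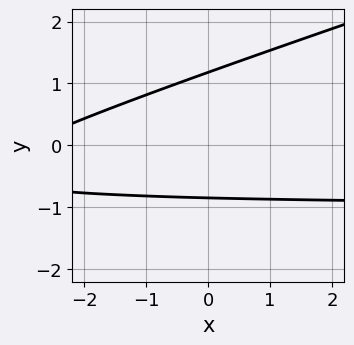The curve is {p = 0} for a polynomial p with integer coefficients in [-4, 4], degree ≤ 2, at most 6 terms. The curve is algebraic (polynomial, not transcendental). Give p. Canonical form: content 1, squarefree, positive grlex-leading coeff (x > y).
deg p = 2. No degree-1 curve has this shape.
From the axis intercepts and sections: it misses every integer gridline on the x-axis.
Putting this together gives p.

x*y - 3*y^2 + x + y + 3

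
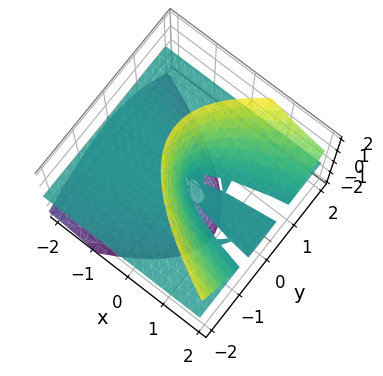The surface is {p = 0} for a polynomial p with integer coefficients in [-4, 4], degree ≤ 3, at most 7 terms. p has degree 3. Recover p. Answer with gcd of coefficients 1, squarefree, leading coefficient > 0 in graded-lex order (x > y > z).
First, deg p = 3. A generic line meets the surface in up to 3 points.
Then, from the visible intercepts: the visible x-axis segment lies entirely on the surface; every point of the y-axis in the box is on the surface.
Finally, matching integer coefficients to the picture gives p.

3*x*z^2 - 3*y^2*z + y*z^2 + z^3 + x*z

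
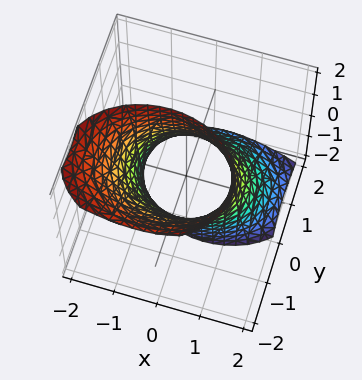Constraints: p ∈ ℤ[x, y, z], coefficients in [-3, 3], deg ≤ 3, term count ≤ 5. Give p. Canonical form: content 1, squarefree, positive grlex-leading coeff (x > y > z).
(a) Degree: no degree-1 surface has this shape, so deg p = 2.
(b) Reading off the gridlines: it misses every integer gridline on the z-axis; the y-axis gridline crossings are at y ∈ {-1, 1}.
(c) These observations pin down the coefficients.

2*x^2 + x*z + 3*y^2 + 3*y*z - 3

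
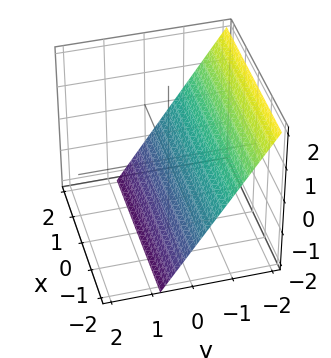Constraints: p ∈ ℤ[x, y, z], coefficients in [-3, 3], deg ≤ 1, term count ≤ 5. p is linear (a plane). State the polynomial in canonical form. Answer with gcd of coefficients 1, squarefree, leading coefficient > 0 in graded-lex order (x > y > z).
3*y + 2*z + 2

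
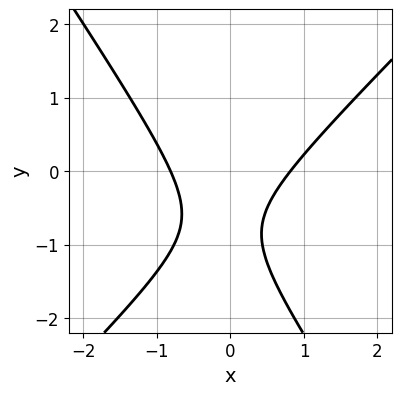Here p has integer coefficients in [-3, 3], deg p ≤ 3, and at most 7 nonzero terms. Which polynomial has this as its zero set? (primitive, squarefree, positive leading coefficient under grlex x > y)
3*x^2 - x*y - 2*y^2 - 3*y - 2

Degree: no degree-1 curve has this shape, so deg p = 2.
Observable constraints: no y-intercept at any integer in the box.
Solving for integer coefficients yields p as stated.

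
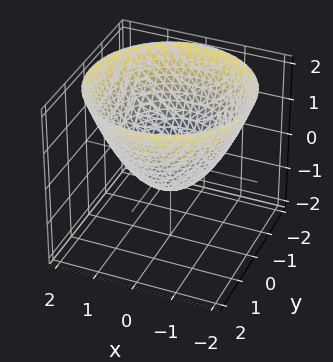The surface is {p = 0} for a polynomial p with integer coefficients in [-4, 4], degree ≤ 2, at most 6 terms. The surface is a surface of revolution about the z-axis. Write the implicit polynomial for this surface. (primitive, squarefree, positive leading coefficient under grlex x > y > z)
2*x^2 + 2*y^2 - 3*z - 2

1. deg p = 2.
2. Symmetries: rotational symmetry about the z-axis ⇒ p depends on x, y only through x² + y².
3. From the visible intercepts: among the integer gridlines, it crosses the x-axis at x ∈ {-1, 1}; the y-axis gridline crossings are at y ∈ {-1, 1}; a circular section at z = 1 has radius between 1 and 2.
4. Together with the visible shape, these determine p as stated.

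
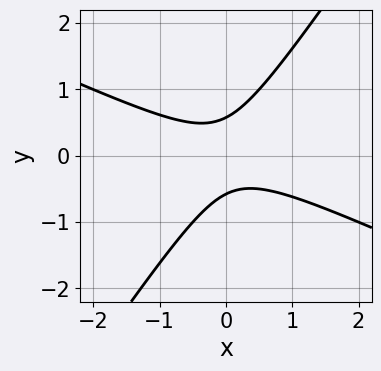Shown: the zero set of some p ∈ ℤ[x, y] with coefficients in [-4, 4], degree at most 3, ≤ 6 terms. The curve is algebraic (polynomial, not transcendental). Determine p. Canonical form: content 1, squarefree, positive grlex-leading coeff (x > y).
2*x^2 + 3*x*y - 3*y^2 + 1

deg p = 2.
Reading off the gridlines: it misses every integer gridline on the x-axis.
Putting this together gives p.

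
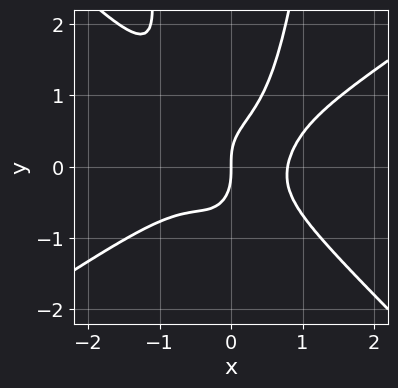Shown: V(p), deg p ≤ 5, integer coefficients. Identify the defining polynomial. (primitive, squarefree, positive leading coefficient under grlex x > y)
1. Degree: a generic line meets the curve in up to 4 points, so deg p = 4.
2. Checking where it meets the axes: it crosses the x-axis at the gridline x = 0; it meets the y-axis at y = 0 (among the integer gridlines).
3. Putting this together gives p.

2*x^4 - x^3*y - 3*x^2*y^2 + y^3 - x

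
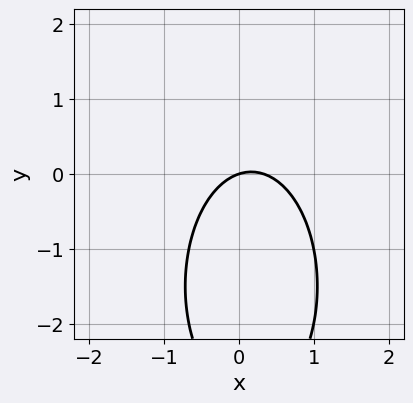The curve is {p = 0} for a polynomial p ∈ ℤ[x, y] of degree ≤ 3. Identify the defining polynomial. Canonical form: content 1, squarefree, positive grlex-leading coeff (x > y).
The degree is 2 — no degree-1 curve has this shape.
Checking where it meets the axes: it meets the x-axis at x = 0 (among the integer gridlines); one y-axis crossing is at y = 0.
These observations pin down the coefficients.

3*x^2 + y^2 - x + 3*y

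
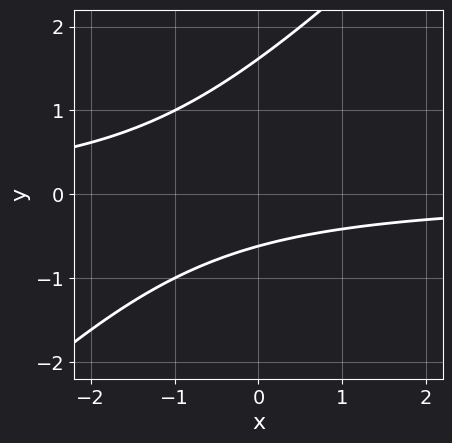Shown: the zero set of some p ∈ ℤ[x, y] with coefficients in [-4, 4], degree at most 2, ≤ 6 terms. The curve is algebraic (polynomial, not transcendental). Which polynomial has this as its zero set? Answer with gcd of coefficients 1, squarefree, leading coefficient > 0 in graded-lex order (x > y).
x*y - y^2 + y + 1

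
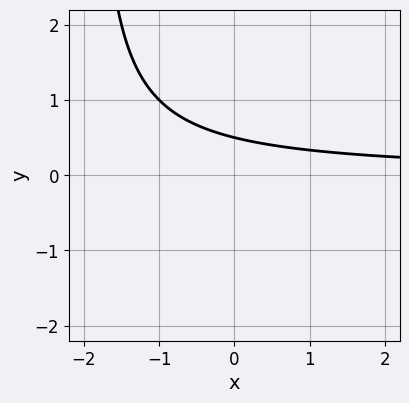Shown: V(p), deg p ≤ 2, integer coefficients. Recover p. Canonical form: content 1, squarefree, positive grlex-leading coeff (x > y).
(a) Degree: no degree-1 curve has this shape, so deg p = 2.
(b) Checking where it meets the axes: it misses every integer gridline on the x-axis.
(c) Assembling these constraints gives the stated polynomial.

x*y + 2*y - 1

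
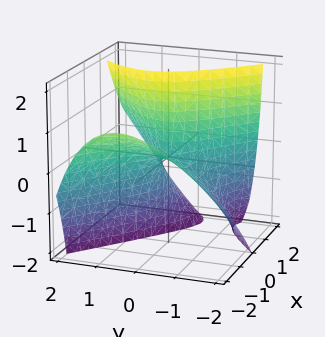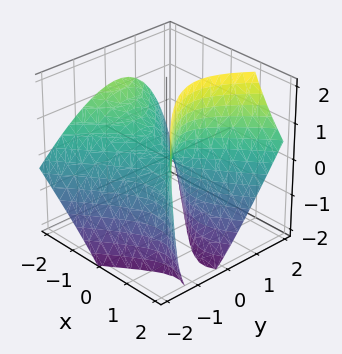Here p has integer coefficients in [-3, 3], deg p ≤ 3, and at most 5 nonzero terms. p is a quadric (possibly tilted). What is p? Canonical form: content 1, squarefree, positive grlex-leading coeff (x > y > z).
2*x^2 + 3*x*z - 3*y^2 + 2*y*z - 2*z

First, the degree is 2 — the shape is more complex than any degree-1 surface.
Next, checking where it meets the axes: one x-axis crossing is at x = 0; one z-axis crossing is at z = 0.
Finally, putting this together gives p.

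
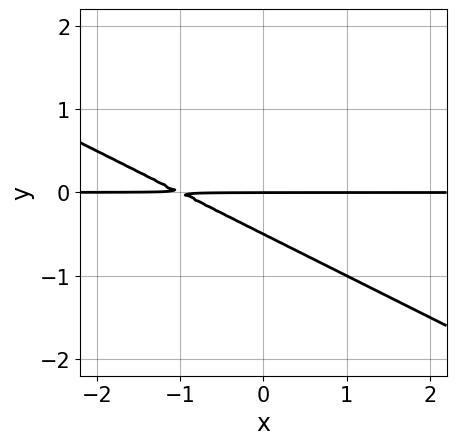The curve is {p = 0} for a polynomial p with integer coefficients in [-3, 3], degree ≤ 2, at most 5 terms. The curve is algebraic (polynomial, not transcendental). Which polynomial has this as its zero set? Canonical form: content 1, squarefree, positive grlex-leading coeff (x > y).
1. deg p = 2. No degree-1 curve has this shape.
2. Against the integer gridlines: every point of the x-axis in the box is on the curve; it meets the y-axis at y = 0 (among the integer gridlines).
3. Assembling these constraints gives the stated polynomial.

x*y + 2*y^2 + y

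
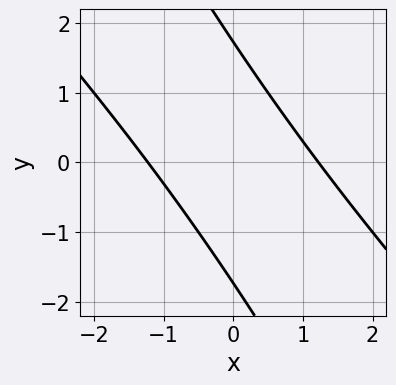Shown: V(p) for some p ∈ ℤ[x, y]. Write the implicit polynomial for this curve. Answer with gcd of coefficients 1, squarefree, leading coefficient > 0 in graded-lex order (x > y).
2*x^2 + 3*x*y + y^2 - 3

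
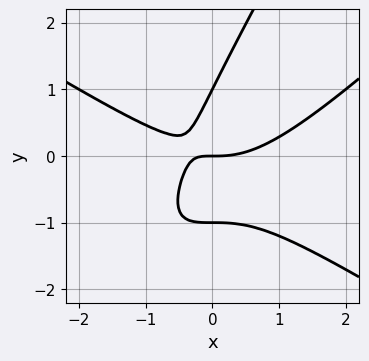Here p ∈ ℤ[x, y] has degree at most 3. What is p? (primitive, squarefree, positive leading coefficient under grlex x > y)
First, deg p = 3. The shape is more complex than any degree-2 curve.
Then, reading off the gridlines: one x-axis crossing is at x = 0; among the integer gridlines, it crosses the y-axis at y ∈ {-1, 0, 1}.
Finally, together with the visible shape, these determine p as stated.

x^3 - 2*x*y^2 + y^3 - 2*x*y - y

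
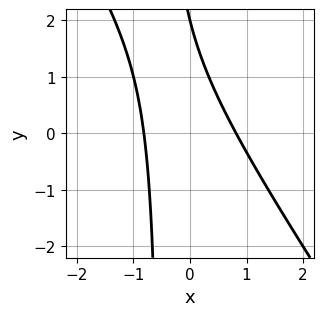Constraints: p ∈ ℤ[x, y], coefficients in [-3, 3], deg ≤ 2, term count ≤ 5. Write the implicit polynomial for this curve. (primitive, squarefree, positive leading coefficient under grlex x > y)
1. The degree is 2 — the shape is more complex than any degree-1 curve.
2. From the visible intercepts: it crosses the y-axis at the gridline y = 2.
3. The integer polynomial consistent with all of this is the stated p.

3*x^2 + 2*x*y + y - 2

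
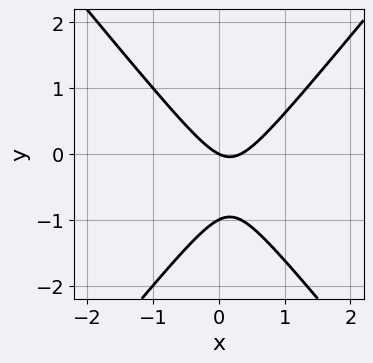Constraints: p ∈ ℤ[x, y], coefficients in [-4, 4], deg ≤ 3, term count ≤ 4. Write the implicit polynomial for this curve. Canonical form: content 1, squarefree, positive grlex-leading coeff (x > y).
3*x^2 - 2*y^2 - x - 2*y

First, deg p = 2. The shape is more complex than any degree-1 curve.
Next, checking where it meets the axes: it meets the x-axis at x = 0 (among the integer gridlines); the y-axis gridline crossings are at y ∈ {-1, 0}.
Finally, the integer polynomial consistent with all of this is the stated p.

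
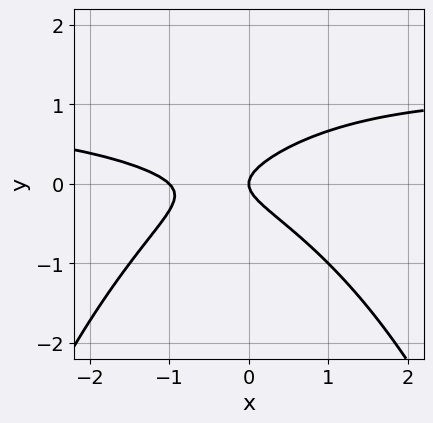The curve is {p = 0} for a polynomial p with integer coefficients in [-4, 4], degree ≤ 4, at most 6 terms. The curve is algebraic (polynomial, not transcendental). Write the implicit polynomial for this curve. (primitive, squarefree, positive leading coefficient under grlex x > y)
The degree is 3 — the shape is more complex than any degree-2 curve.
From the axis intercepts and sections: one y-axis crossing is at y = 0; among the integer gridlines, it crosses the x-axis at x ∈ {-1, 0}.
Putting this together gives p.

x^2*y - x^2 + 3*y^2 - x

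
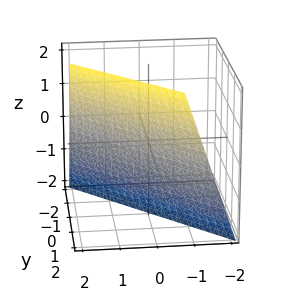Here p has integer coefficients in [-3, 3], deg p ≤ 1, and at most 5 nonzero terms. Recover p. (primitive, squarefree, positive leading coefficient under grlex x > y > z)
3*x + 3*y - z - 2

(a) Degree: every cross-section is a straight line — this is a plane, so deg p = 1.
(b) Checking where it meets the axes: one z-axis crossing is at z = -2.
(c) Together with the visible shape, these determine p as stated.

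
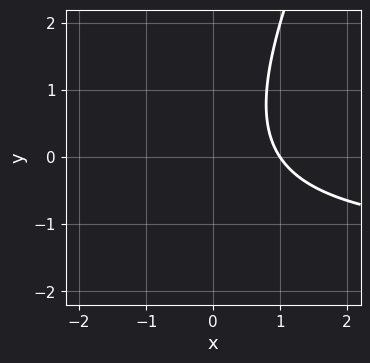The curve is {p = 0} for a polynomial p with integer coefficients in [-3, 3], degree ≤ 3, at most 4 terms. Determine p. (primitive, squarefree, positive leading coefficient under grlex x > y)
2*x*y - y^2 + 3*x - 3

1. The degree is 2 — a generic line meets the curve in up to 2 points.
2. From the visible intercepts: it misses every integer gridline on the y-axis; one x-axis crossing is at x = 1.
3. Putting this together gives p.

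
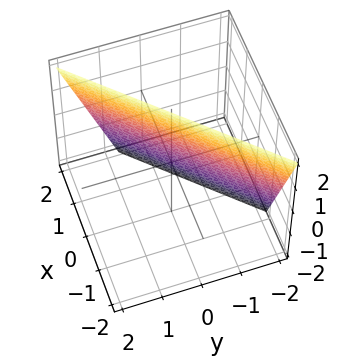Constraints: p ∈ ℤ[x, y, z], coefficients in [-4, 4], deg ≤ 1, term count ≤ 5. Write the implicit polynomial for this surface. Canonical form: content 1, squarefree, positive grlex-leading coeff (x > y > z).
1. The degree is 1 — every cross-section is a straight line — this is a plane.
2. From the axis intercepts and sections: one z-axis crossing is at z = 2.
3. These observations pin down the coefficients.

3*x - 3*y + z - 2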